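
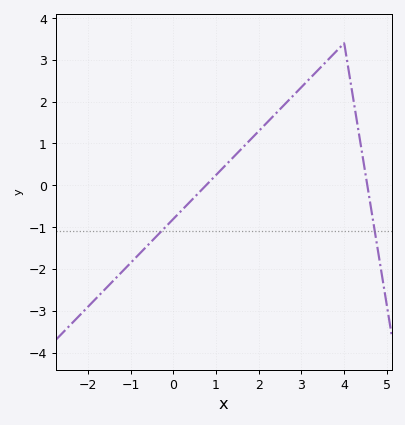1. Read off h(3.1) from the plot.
2.5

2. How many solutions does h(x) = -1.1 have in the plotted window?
2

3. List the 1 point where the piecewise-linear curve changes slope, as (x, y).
(4, 3.4)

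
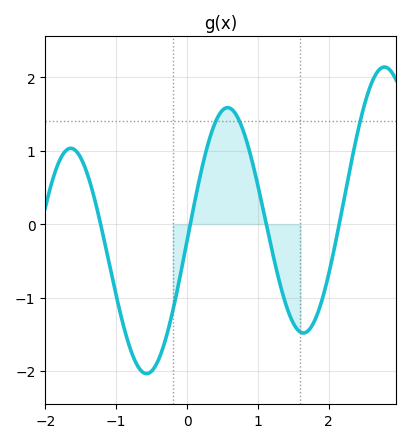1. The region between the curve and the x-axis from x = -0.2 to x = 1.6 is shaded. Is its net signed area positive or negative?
positive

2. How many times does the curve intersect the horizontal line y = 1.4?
3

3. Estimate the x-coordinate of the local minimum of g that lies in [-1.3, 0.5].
-0.6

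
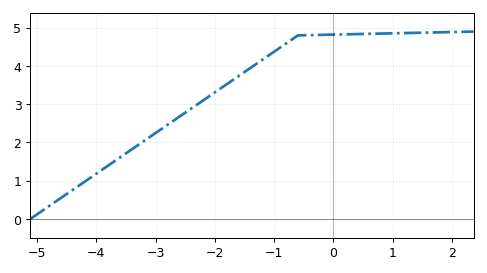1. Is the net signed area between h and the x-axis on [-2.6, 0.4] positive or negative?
positive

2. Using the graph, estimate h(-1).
4.37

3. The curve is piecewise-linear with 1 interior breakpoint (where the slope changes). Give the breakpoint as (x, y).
(-0.6, 4.8)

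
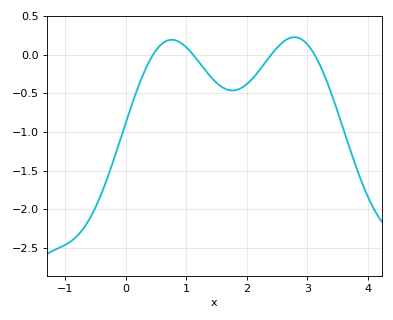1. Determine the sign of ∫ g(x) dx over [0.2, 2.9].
negative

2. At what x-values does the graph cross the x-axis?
0.5, 1.1, 2.4, 3.1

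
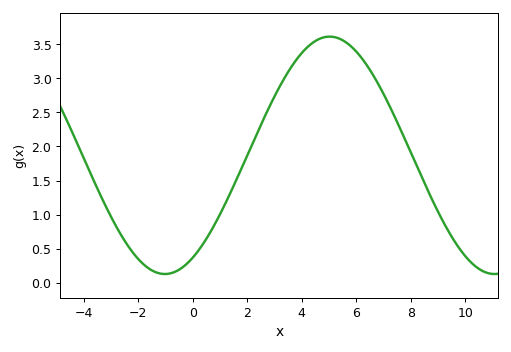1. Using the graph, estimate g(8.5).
1.46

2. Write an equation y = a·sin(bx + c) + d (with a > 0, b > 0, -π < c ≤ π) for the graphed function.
y = 1.74sin(0.52x - 1.04) + 1.87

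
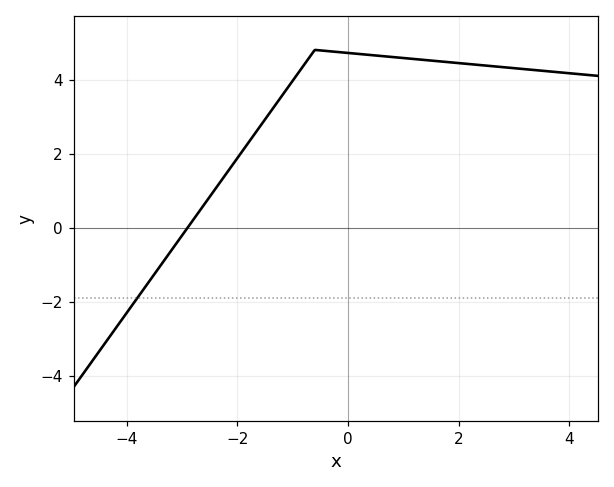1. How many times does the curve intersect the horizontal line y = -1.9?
1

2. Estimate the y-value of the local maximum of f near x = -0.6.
4.8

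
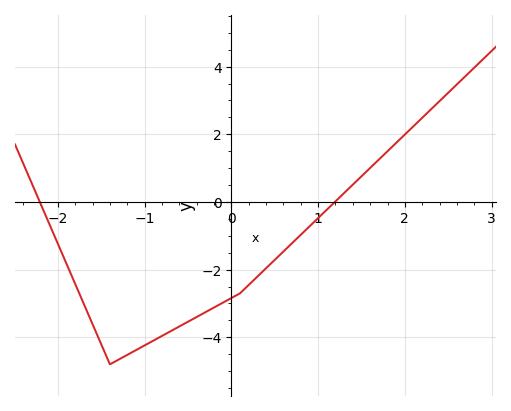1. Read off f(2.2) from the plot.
2.49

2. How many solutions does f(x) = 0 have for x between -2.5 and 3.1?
2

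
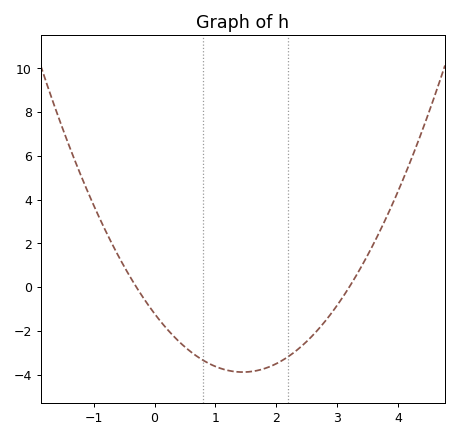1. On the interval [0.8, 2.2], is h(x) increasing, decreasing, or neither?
neither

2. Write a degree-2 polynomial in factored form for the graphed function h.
y = 1.27(x + 0.3)(x - 3.2)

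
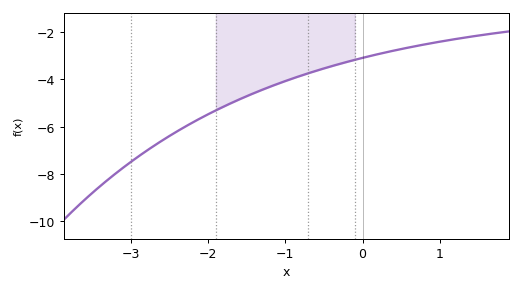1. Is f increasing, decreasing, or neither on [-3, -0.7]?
increasing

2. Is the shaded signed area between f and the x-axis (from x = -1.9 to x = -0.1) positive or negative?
negative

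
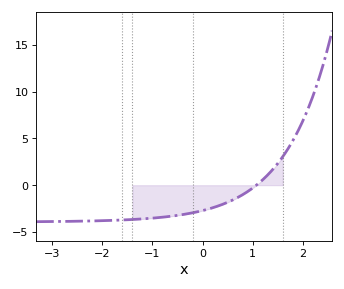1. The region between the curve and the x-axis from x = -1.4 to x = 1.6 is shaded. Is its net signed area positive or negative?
negative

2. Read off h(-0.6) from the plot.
-3.3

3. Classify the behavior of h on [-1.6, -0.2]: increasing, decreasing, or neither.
increasing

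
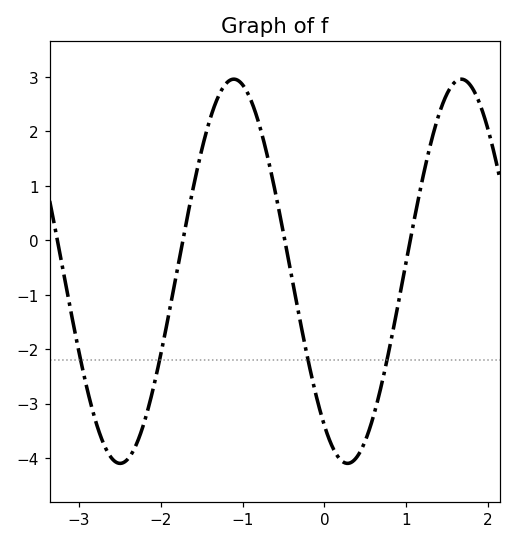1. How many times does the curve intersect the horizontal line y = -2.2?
4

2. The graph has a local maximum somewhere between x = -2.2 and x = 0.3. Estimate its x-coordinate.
-1.11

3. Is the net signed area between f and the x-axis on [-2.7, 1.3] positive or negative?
negative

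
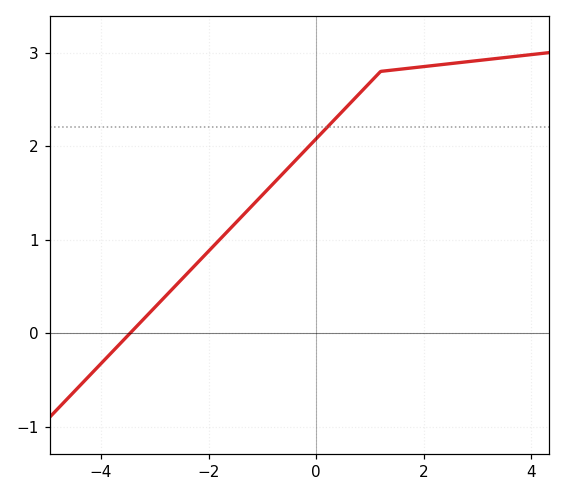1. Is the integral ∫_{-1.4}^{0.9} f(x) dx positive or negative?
positive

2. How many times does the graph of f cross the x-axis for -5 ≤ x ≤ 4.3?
1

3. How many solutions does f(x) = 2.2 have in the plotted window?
1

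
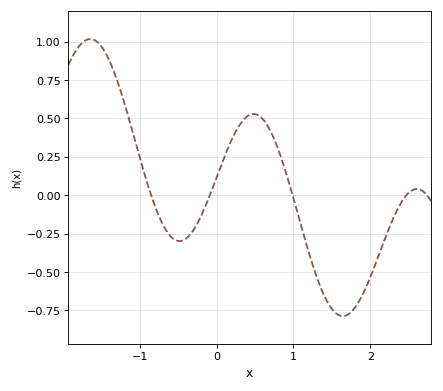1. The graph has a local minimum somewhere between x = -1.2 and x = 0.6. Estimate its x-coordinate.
-0.481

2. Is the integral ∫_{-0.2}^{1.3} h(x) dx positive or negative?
positive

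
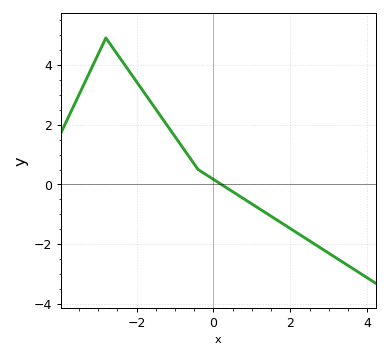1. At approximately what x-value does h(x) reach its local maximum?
-2.8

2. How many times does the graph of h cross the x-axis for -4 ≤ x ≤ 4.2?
1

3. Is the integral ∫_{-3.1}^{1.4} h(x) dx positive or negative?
positive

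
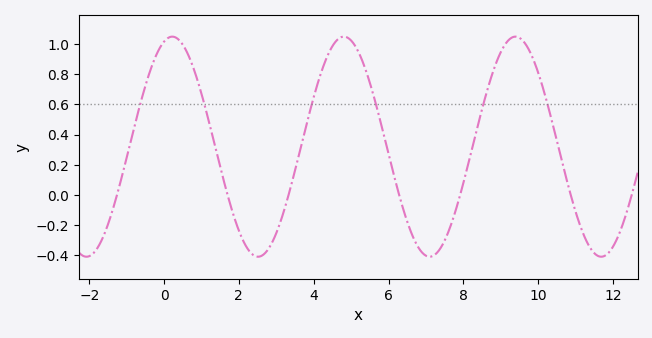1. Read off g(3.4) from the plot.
0.066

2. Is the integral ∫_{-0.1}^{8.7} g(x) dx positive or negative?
positive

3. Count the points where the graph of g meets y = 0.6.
6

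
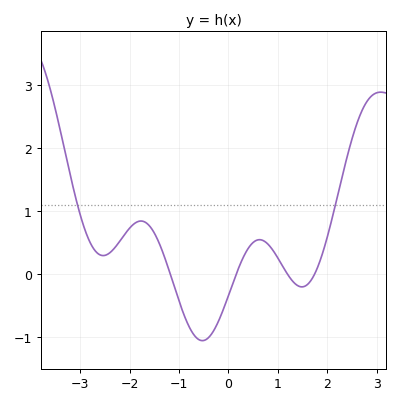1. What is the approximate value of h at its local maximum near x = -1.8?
0.843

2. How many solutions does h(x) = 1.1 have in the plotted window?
2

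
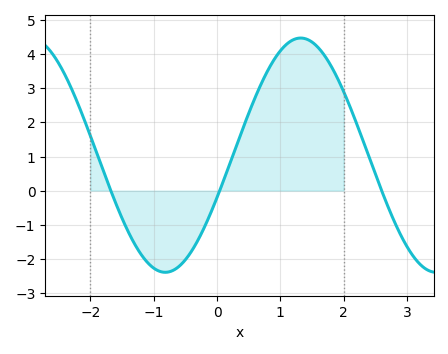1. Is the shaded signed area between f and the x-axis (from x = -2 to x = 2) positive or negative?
positive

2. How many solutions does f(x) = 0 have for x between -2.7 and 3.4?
3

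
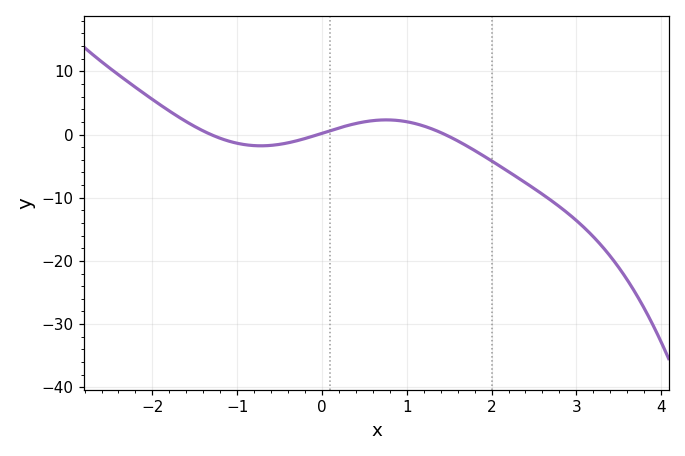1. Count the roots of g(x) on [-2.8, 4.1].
3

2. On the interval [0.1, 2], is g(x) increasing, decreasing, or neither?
neither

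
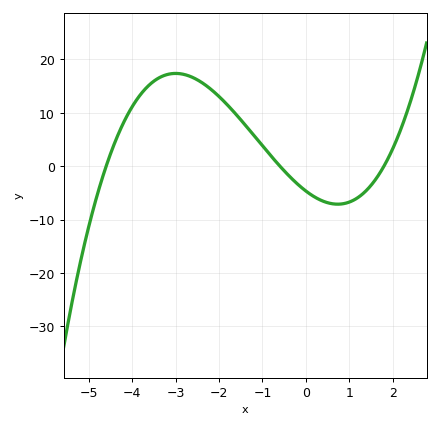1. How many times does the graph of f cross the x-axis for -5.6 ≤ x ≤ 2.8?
3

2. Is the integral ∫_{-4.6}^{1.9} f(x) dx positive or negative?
positive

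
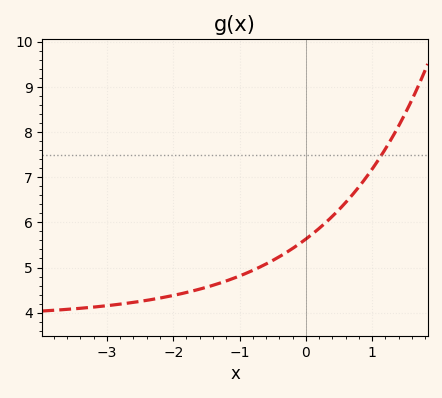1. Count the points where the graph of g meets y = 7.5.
1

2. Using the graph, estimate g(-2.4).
4.27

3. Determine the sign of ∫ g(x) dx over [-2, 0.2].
positive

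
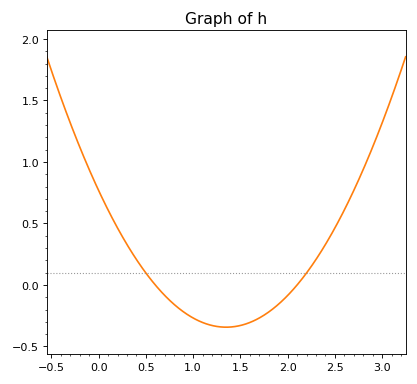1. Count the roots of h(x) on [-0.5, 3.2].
2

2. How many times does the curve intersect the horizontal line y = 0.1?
2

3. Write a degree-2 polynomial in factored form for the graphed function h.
y = 0.61(x - 0.6)(x - 2.1)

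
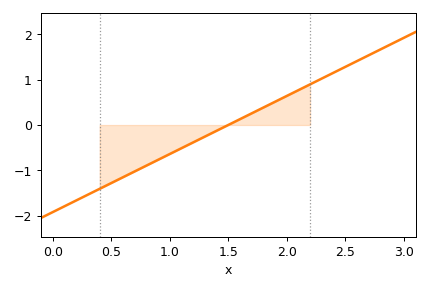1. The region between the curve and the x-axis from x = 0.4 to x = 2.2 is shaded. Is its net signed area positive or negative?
negative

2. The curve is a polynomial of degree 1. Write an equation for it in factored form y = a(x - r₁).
y = 1.28(x - 1.5)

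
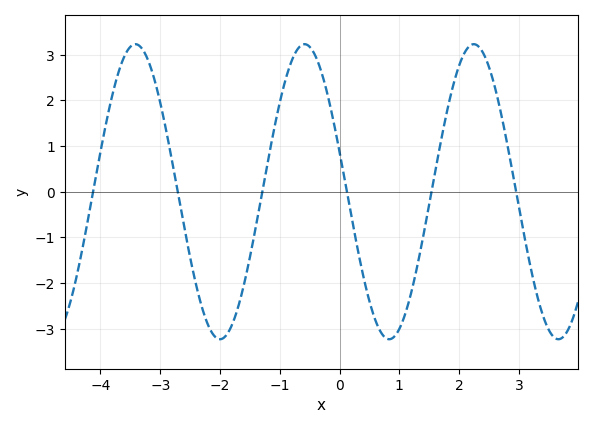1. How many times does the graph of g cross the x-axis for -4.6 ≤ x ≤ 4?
6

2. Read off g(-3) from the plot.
1.95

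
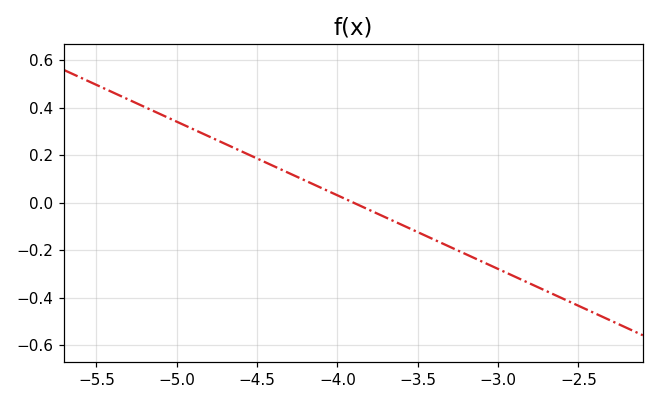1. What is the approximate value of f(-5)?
0.34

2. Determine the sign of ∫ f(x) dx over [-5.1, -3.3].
positive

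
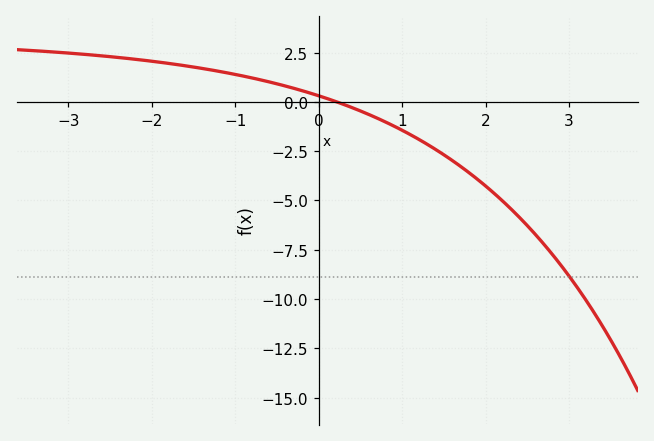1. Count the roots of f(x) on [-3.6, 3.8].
1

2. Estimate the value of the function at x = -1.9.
2.01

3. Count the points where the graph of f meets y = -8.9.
1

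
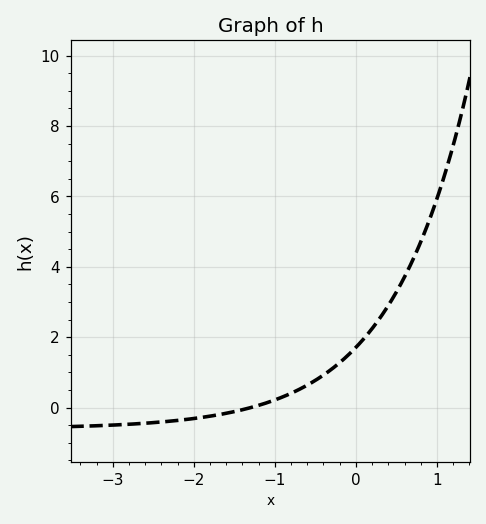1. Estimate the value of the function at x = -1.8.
-0.2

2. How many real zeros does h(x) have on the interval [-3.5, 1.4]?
1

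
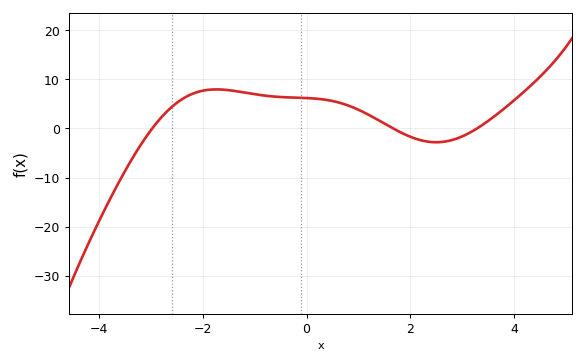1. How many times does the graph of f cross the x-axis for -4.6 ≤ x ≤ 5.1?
3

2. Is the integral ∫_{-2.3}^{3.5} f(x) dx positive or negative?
positive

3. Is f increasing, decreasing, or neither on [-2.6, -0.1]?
neither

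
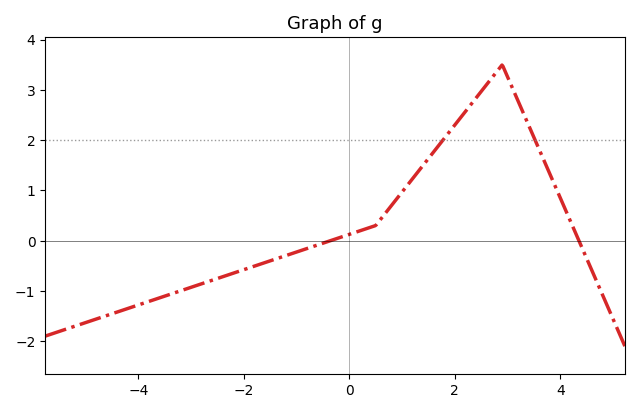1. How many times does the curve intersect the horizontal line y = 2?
2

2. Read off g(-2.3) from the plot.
-0.683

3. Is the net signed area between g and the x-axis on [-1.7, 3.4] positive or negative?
positive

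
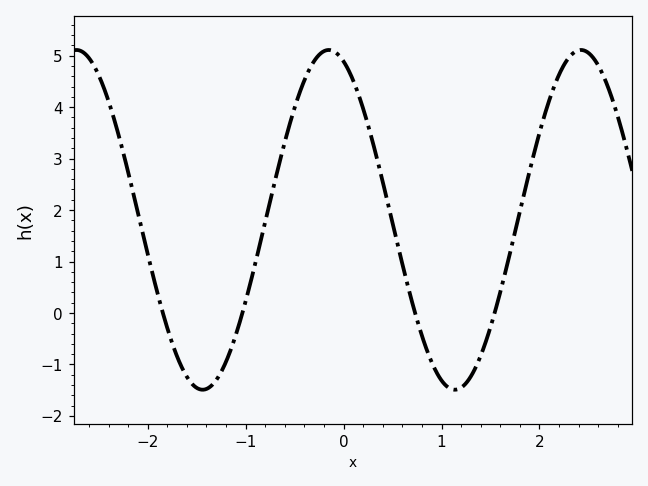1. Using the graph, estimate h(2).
3.5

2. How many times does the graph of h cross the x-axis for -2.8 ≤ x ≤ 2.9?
4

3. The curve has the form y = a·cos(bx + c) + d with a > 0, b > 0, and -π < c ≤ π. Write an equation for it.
y = 3.3cos(2.44x + 0.37) + 1.81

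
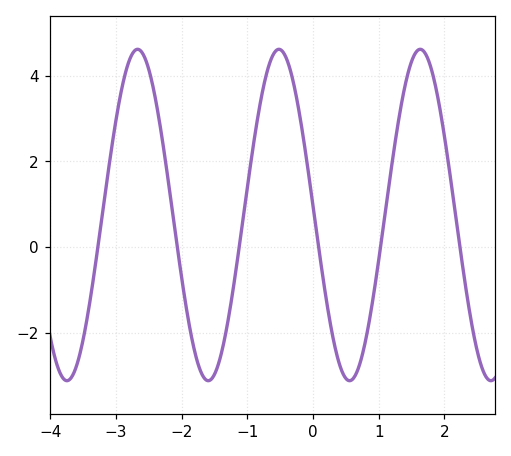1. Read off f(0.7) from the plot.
-2.78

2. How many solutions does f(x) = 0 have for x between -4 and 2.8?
6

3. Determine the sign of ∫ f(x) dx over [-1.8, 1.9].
positive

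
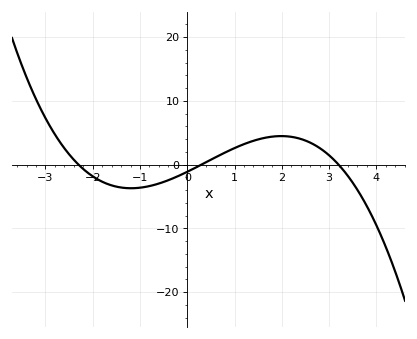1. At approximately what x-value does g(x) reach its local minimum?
-1.2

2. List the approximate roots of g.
-2.2, 0.4, 3.2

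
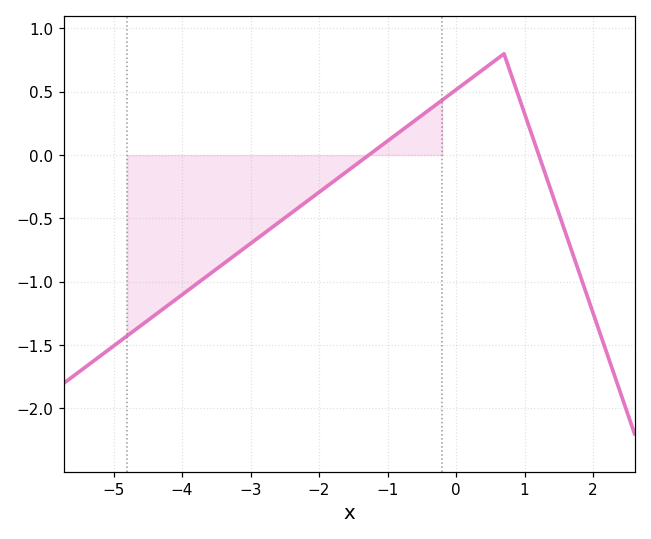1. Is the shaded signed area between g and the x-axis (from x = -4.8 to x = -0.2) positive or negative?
negative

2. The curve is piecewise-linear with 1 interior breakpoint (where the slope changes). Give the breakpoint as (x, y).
(0.7, 0.8)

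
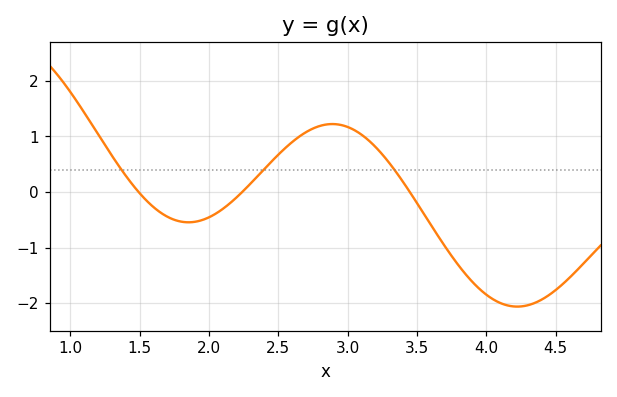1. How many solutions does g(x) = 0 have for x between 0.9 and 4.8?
3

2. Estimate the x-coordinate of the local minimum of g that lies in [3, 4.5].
4.22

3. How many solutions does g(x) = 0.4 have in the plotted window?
3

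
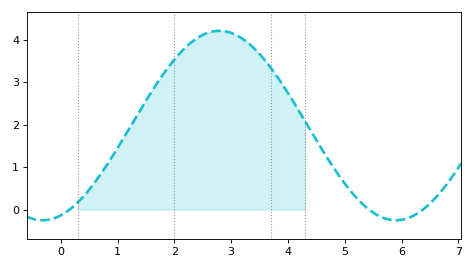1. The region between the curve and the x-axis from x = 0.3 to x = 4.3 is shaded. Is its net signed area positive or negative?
positive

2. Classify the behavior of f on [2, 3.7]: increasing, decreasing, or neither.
neither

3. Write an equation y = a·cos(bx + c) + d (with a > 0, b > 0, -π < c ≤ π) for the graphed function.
y = 2.23cos(1x - 2.8) + 1.98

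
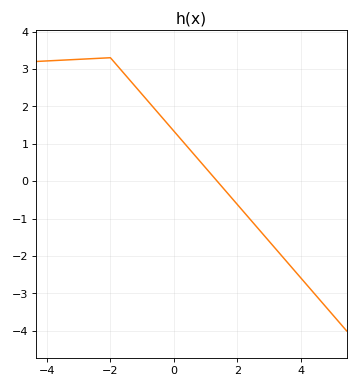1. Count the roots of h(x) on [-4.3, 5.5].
1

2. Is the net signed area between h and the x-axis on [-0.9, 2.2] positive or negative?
positive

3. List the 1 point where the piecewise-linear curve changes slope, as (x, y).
(-2, 3.3)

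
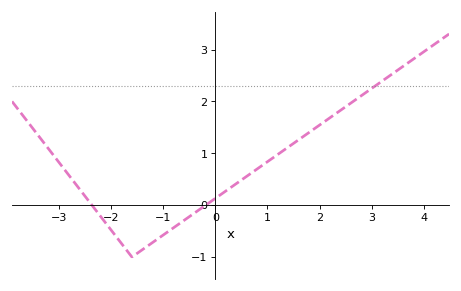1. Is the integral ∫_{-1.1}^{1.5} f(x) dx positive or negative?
positive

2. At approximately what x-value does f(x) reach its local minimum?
-1.6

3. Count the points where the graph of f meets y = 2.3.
1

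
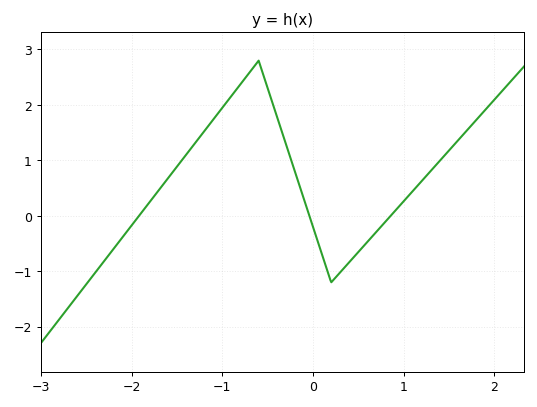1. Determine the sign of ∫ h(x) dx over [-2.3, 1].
positive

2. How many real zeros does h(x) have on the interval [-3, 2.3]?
3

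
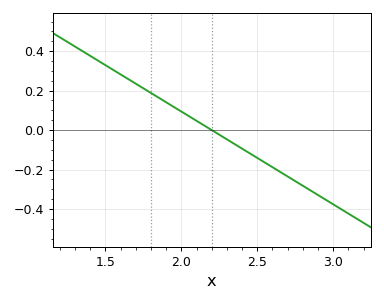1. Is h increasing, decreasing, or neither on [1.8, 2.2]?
decreasing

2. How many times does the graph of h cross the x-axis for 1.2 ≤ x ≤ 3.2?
1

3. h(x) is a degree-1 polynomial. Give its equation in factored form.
y = -0.47(x - 2.2)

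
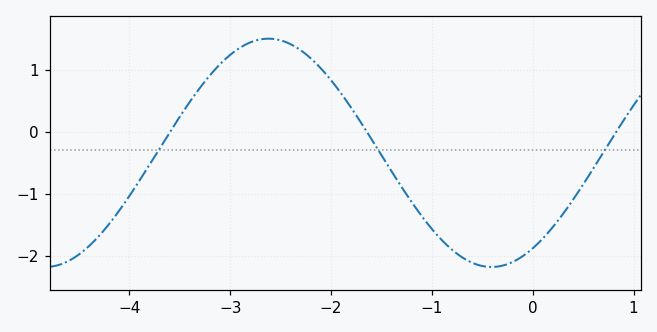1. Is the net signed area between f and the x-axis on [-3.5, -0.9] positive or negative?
positive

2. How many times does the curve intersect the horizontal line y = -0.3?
3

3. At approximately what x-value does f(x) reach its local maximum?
-2.62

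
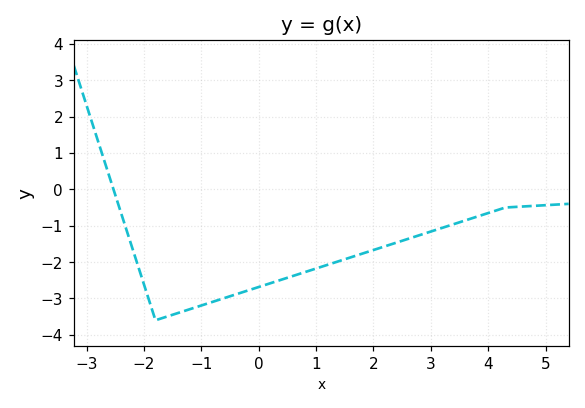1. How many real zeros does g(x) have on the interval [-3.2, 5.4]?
1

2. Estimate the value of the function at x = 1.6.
-1.9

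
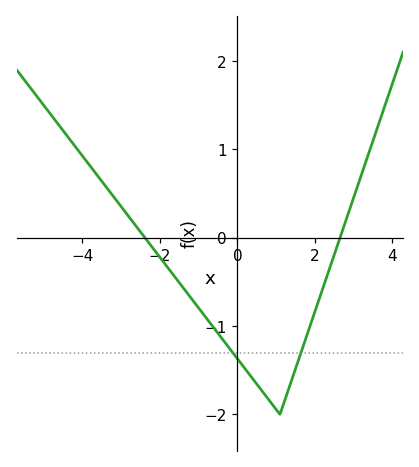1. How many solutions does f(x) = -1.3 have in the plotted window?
2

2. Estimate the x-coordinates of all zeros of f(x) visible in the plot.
-2.38, 2.65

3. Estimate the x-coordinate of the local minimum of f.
1.1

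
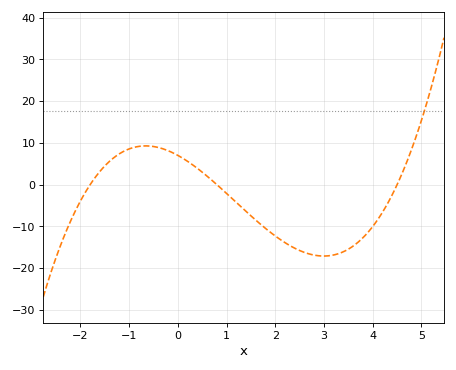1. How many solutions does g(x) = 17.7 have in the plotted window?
1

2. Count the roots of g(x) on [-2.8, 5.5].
3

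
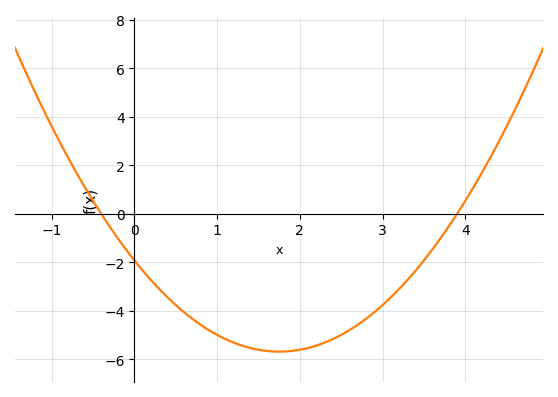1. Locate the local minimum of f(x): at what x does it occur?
1.8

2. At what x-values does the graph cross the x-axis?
-0.4, 3.9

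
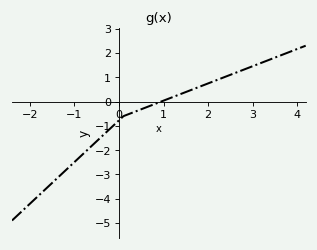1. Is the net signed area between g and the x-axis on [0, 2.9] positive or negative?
positive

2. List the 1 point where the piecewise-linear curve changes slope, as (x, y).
(0.1, -0.6)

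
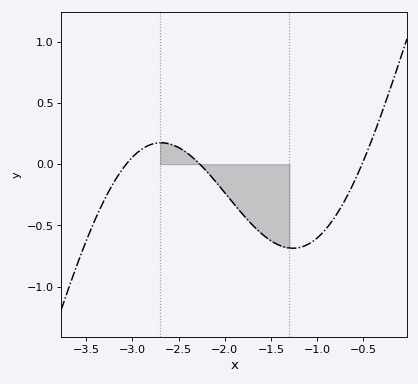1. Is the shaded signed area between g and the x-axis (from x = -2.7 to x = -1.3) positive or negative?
negative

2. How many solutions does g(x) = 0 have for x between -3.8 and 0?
3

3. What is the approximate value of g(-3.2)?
-0.148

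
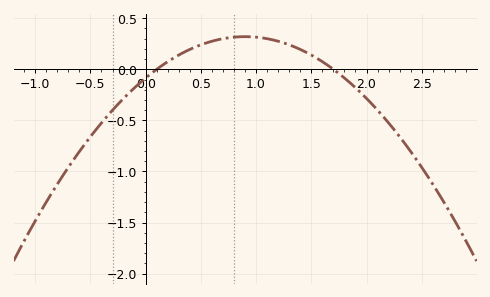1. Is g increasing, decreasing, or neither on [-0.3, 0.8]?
increasing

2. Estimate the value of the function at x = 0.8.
0.3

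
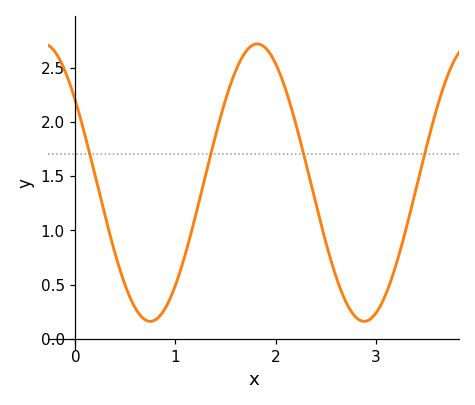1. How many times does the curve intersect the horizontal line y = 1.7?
4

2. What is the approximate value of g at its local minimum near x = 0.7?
0.15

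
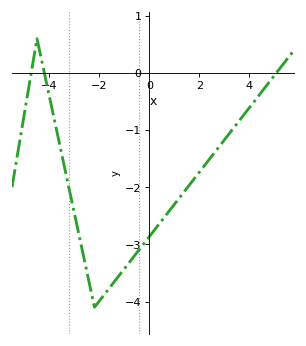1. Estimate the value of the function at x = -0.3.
-3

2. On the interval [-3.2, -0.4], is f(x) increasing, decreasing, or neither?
neither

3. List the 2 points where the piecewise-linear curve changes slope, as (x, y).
(-4.5, 0.6); (-2.2, -4.1)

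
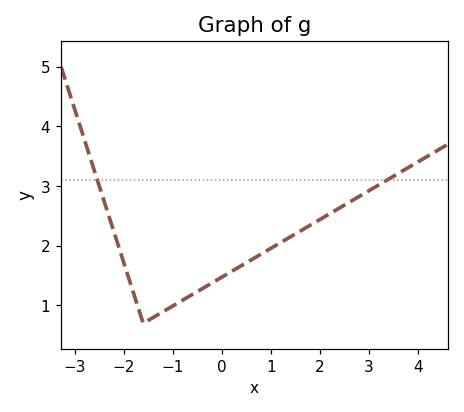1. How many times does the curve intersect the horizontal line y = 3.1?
2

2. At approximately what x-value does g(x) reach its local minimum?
-1.6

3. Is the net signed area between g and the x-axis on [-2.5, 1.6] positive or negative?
positive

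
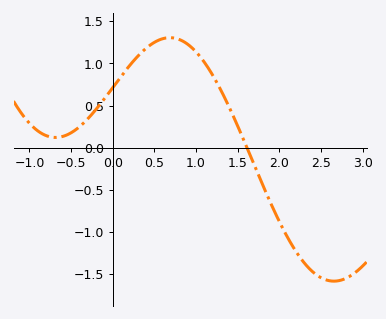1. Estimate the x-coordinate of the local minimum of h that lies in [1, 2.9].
2.66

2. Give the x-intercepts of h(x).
1.61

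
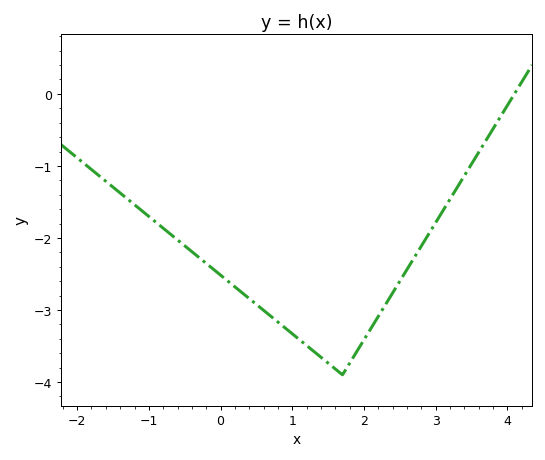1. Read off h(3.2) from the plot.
-1.46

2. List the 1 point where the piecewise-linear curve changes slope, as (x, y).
(1.7, -3.9)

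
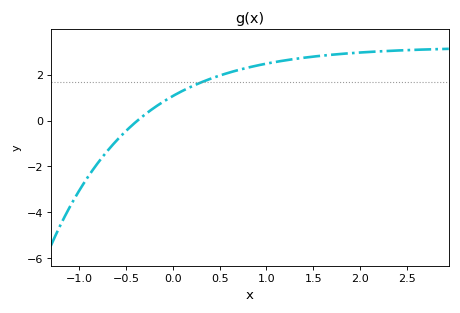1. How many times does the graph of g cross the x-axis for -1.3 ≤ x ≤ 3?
1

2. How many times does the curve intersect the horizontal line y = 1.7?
1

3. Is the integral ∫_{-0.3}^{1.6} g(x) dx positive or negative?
positive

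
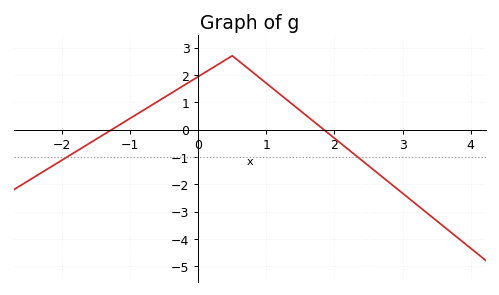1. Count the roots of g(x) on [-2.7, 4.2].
2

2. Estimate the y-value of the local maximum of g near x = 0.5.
2.7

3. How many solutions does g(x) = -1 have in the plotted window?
2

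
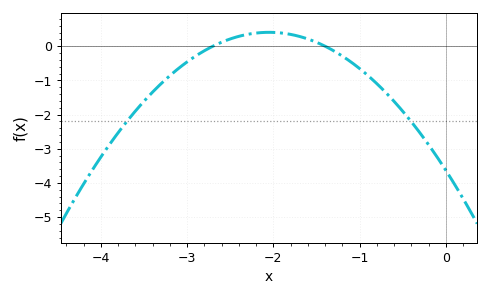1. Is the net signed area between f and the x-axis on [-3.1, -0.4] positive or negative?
negative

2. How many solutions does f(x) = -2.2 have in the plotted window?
2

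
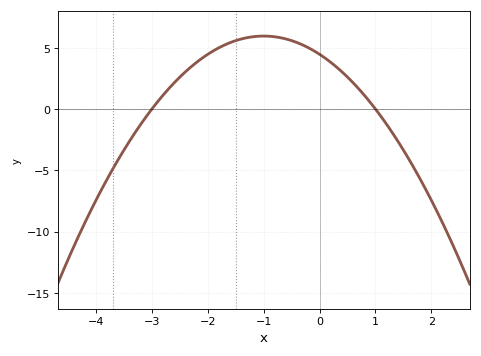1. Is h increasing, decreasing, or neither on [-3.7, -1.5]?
increasing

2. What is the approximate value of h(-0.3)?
5.23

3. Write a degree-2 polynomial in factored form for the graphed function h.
y = -1.49(x + 3)(x - 1)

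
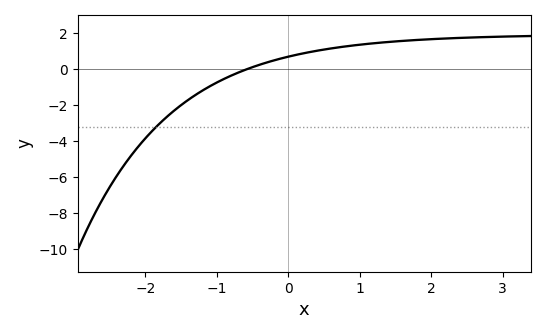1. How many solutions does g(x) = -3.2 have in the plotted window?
1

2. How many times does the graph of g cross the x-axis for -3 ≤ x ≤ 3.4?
1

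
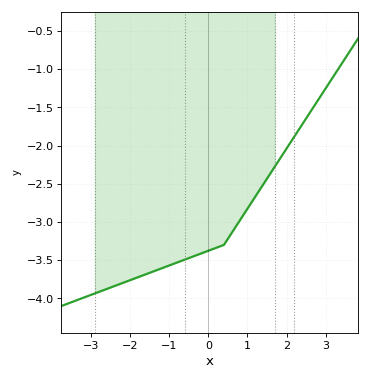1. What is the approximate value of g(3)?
-1.25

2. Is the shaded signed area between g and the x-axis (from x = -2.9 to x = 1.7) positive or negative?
negative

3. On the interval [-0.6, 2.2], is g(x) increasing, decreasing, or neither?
increasing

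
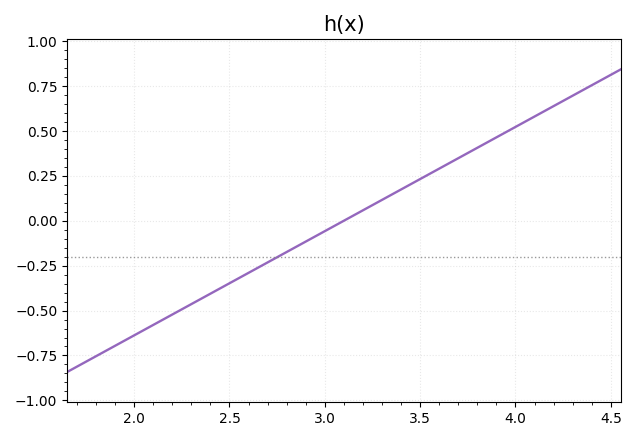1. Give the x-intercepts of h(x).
3.1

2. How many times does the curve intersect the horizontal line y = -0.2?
1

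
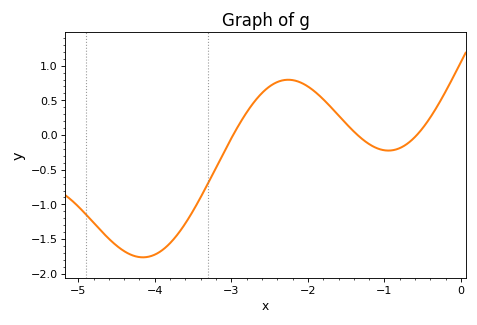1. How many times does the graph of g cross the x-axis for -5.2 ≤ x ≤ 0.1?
3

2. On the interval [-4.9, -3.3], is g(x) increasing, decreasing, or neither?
neither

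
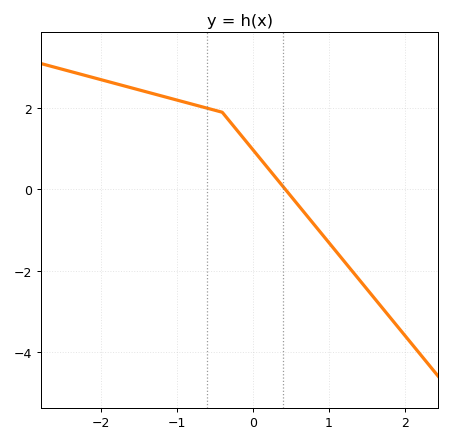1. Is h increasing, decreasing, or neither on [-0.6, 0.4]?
decreasing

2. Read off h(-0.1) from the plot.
1.21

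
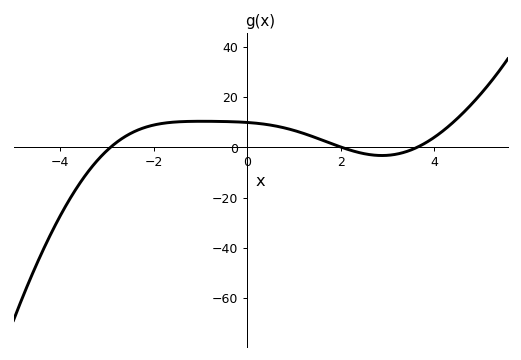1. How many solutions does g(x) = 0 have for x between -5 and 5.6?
3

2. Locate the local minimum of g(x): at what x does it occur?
2.88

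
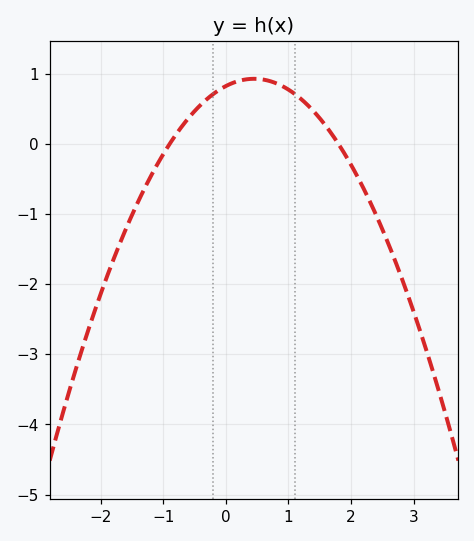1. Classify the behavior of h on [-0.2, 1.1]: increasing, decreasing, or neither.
neither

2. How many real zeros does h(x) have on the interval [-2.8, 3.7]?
2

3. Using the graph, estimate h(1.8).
0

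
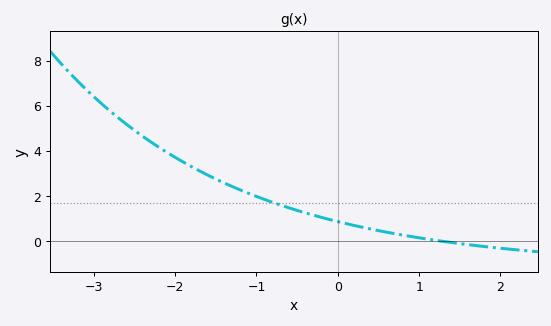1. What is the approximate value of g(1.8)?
-0.245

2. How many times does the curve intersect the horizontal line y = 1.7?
1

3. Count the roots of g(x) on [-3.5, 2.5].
1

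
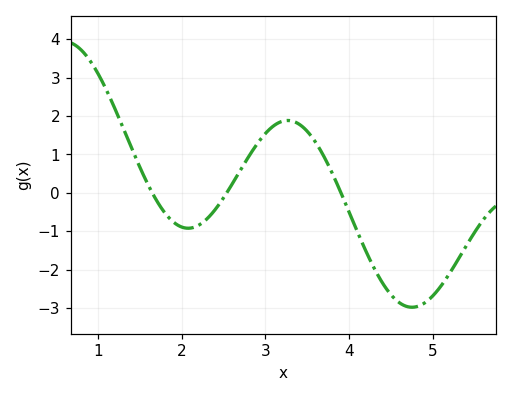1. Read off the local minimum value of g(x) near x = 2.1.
-0.9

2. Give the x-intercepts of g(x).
1.7, 2.5, 3.9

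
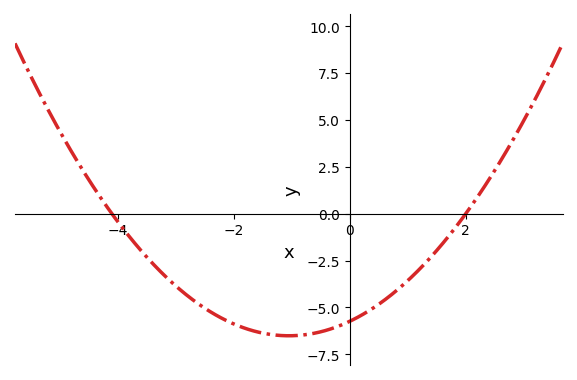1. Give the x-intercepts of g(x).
-4.1, 2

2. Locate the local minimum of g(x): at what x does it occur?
-1.05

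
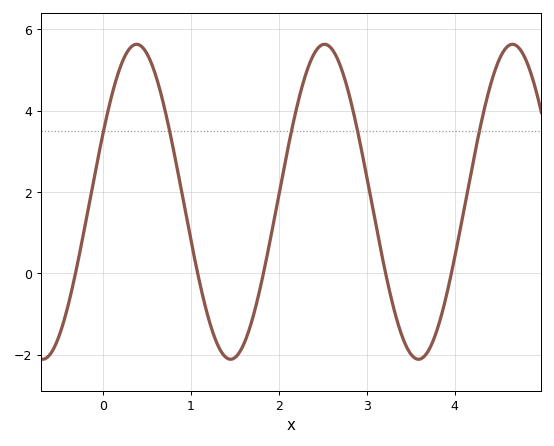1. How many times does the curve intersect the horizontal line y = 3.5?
5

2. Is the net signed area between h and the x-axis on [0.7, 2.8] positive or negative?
positive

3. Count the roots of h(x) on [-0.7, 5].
5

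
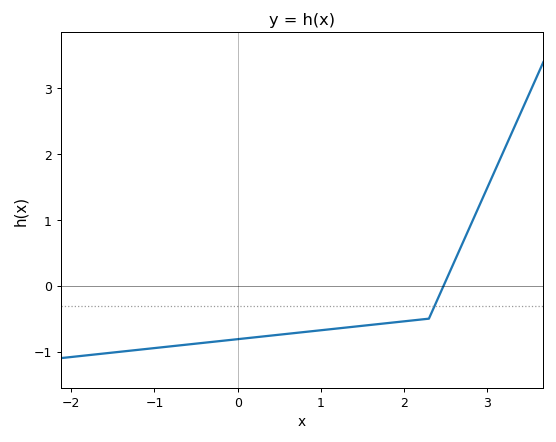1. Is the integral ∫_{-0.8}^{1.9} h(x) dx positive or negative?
negative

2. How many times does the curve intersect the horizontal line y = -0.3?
1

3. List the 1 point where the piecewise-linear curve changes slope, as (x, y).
(2.3, -0.5)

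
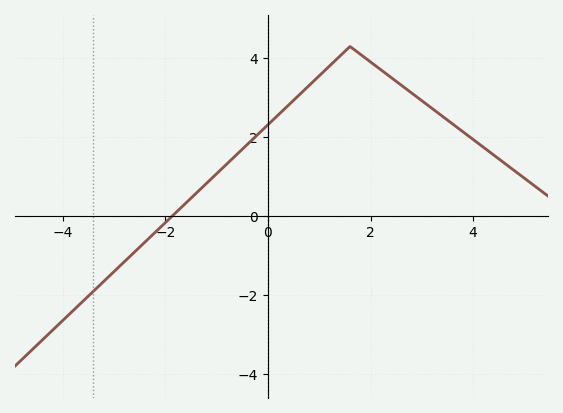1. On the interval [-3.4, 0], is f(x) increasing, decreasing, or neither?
increasing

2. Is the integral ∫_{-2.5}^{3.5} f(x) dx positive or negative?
positive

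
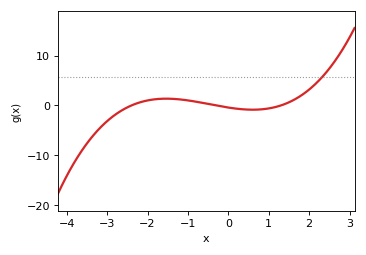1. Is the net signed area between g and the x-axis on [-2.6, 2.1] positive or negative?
positive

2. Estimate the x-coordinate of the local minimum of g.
0.604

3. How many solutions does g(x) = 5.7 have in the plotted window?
1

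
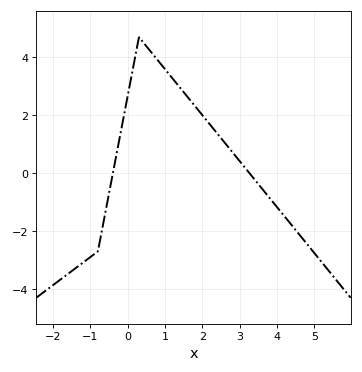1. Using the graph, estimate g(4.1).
-1.4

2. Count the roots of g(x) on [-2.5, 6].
2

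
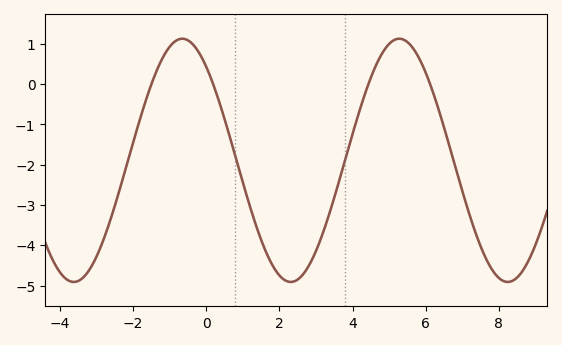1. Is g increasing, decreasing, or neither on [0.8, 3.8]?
neither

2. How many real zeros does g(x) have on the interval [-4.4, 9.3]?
4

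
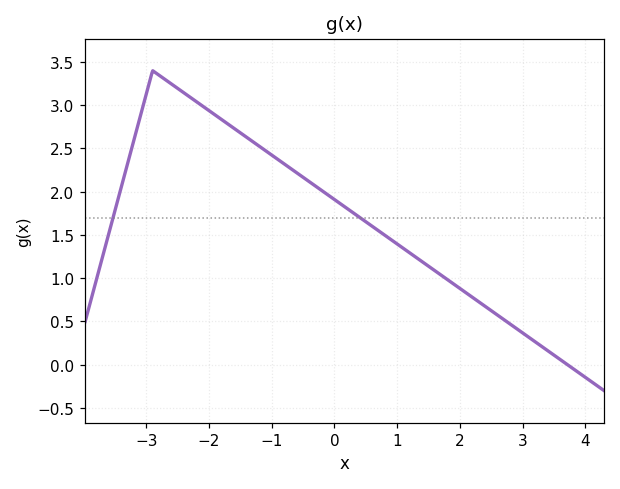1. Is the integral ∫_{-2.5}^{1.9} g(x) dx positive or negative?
positive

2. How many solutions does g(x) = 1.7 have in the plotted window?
2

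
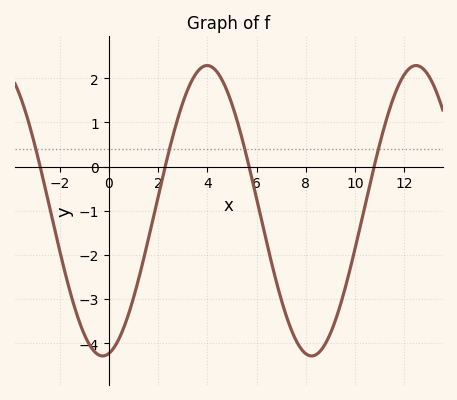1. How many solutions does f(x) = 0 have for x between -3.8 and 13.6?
4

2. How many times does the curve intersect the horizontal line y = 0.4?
4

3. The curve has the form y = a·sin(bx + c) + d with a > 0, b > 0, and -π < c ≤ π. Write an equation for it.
y = 3.29sin(0.74x - 1.4) - 1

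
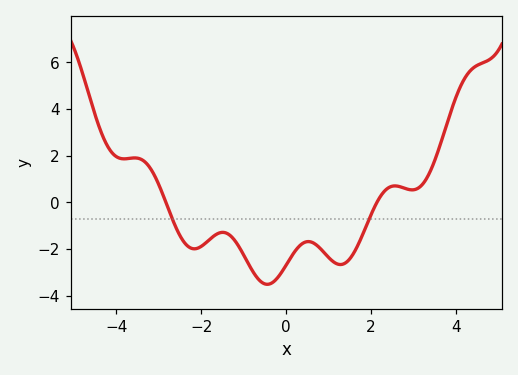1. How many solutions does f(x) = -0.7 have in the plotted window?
2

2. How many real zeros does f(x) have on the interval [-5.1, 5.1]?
2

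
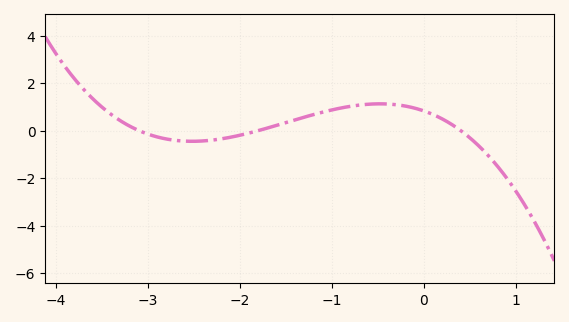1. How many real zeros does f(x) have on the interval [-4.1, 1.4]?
3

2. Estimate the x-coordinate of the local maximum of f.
-0.5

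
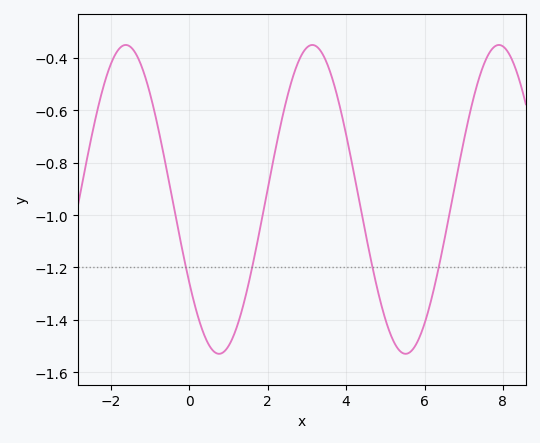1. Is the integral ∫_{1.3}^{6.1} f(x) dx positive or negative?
negative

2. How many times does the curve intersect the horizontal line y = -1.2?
4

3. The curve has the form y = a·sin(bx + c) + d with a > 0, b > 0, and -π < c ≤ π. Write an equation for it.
y = 0.59sin(1.32x - 2.57) - 0.94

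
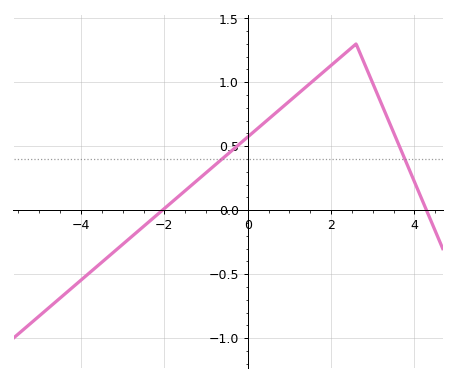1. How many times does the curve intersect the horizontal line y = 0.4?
2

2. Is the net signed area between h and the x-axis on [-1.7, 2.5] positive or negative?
positive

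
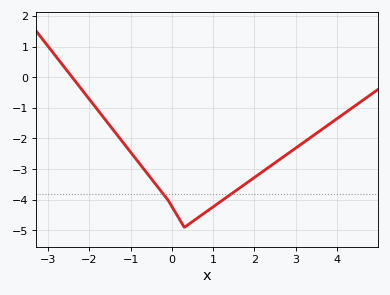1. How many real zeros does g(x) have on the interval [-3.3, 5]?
1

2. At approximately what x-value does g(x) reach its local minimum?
0.4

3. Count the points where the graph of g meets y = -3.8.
2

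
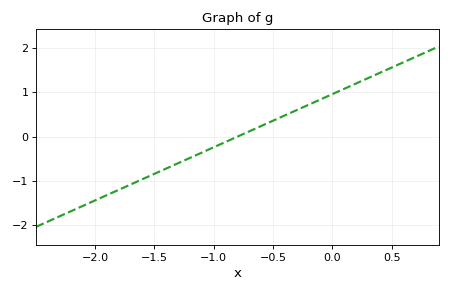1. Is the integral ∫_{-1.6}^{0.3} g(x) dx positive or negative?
positive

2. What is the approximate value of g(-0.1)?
0.8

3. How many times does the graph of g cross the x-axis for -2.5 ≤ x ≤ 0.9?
1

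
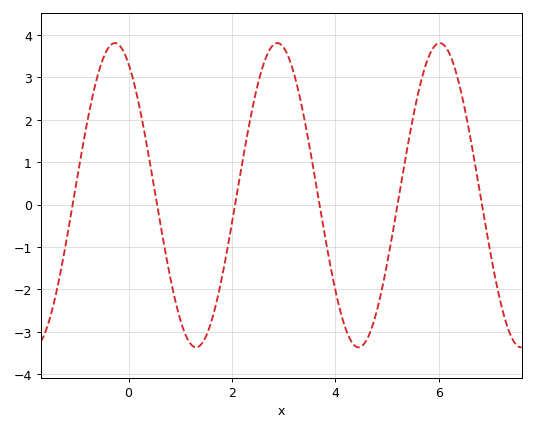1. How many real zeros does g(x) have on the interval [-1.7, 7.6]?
6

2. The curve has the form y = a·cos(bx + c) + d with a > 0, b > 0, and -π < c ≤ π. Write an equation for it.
y = 3.59cos(2x + 0.53) + 0.22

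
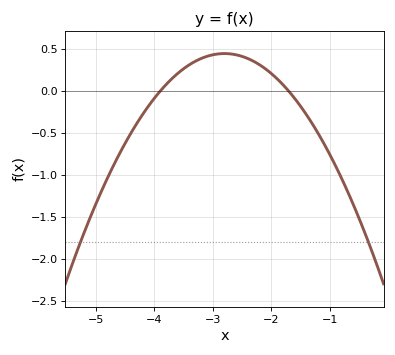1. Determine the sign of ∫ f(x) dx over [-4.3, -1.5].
positive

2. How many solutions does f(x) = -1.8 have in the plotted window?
2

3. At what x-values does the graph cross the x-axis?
-3.9, -1.7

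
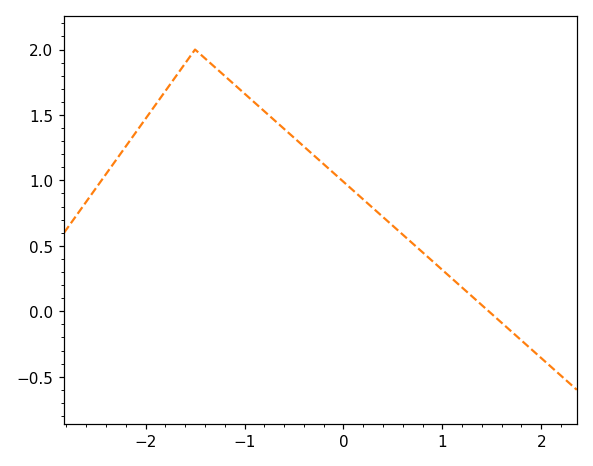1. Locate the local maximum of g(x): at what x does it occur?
-1.5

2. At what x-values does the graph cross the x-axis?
1.47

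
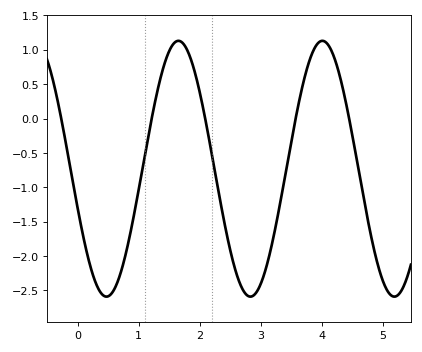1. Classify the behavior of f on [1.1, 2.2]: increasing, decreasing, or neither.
neither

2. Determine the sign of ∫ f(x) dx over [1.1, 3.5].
negative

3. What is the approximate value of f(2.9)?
-2.56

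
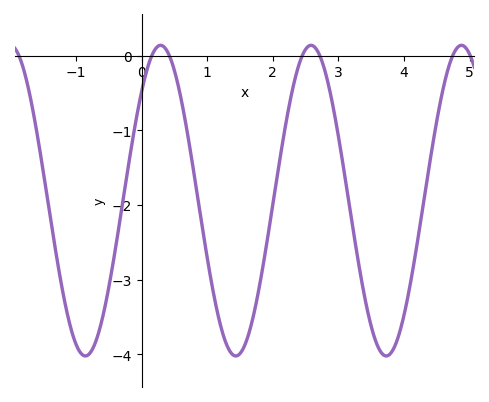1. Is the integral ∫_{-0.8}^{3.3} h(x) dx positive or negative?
negative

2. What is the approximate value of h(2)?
-2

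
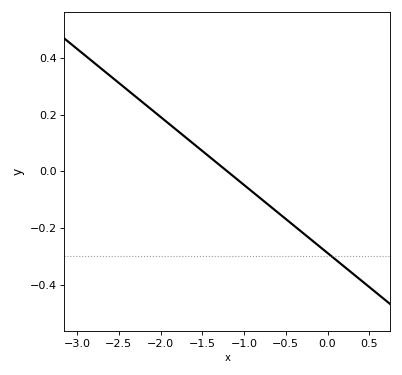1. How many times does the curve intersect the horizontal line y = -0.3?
1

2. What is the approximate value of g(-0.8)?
-0.1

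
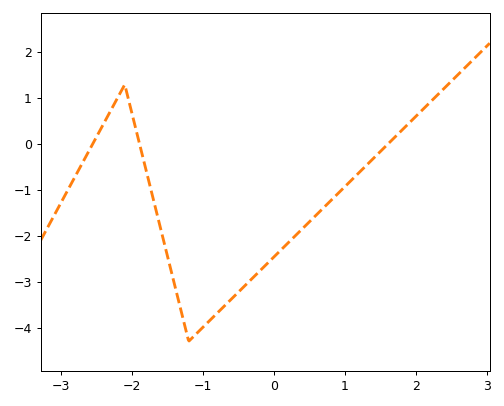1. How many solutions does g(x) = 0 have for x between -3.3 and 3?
3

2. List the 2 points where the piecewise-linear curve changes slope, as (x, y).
(-2.1, 1.3); (-1.2, -4.3)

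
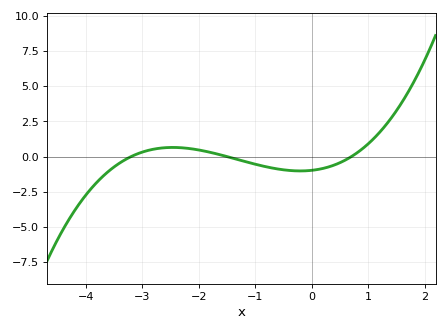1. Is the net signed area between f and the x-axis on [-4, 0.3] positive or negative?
negative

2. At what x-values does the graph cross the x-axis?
-3.2, -1.5, 0.7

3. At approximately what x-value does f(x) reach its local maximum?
-2.46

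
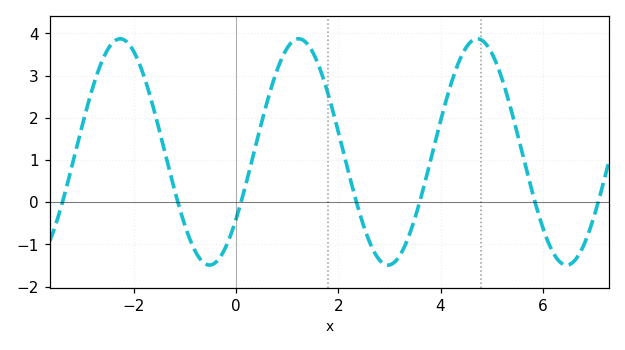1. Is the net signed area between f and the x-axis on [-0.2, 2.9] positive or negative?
positive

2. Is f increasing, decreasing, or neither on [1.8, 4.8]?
neither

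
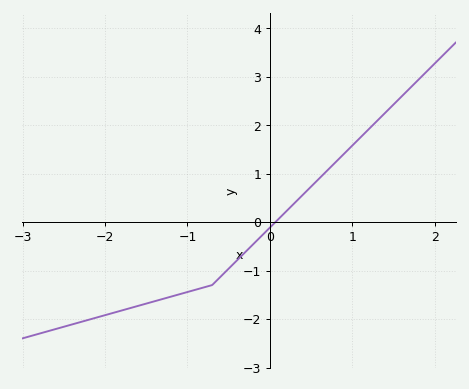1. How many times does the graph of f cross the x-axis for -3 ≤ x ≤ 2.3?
1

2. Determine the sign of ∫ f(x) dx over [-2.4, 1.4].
negative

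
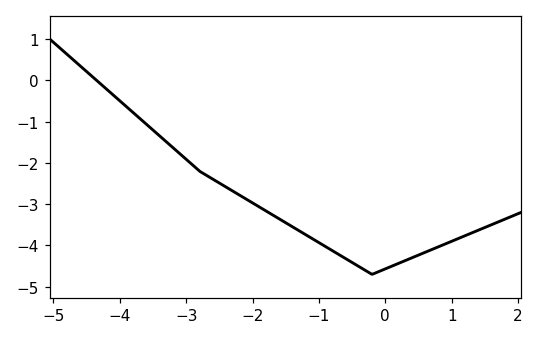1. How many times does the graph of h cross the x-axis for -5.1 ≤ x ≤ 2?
1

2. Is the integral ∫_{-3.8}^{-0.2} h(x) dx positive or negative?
negative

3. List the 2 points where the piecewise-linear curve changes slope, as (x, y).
(-2.8, -2.2); (-0.2, -4.7)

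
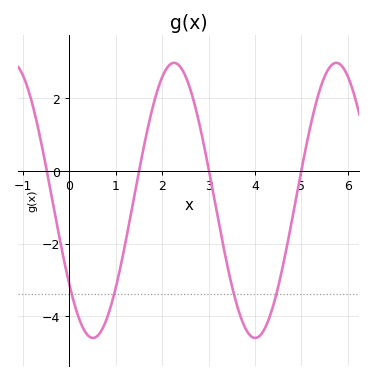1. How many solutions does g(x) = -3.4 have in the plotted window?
4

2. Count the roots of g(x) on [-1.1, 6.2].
4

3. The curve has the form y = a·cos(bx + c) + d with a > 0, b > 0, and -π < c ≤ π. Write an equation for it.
y = 3.79cos(1.8x + 2.22) - 0.81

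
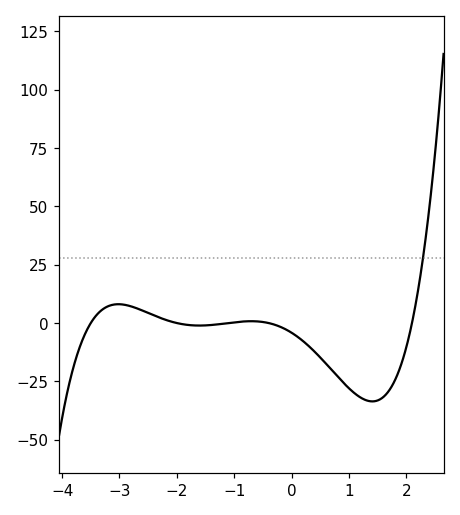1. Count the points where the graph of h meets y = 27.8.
1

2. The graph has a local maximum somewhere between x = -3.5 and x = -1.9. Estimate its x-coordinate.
-3.02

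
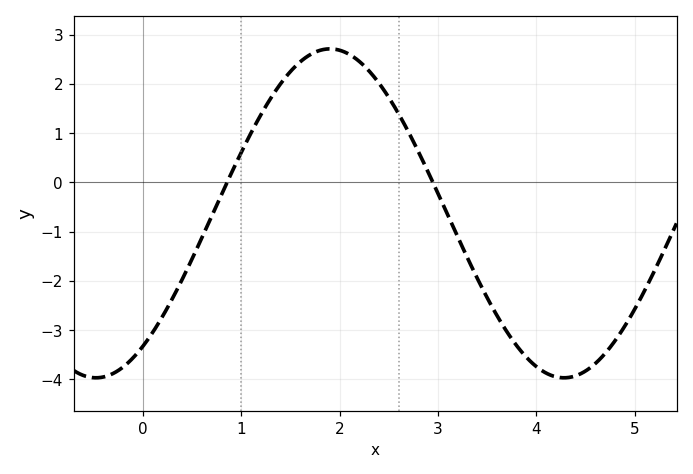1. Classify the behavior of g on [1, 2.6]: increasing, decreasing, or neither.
neither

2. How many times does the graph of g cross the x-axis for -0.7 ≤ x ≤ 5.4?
2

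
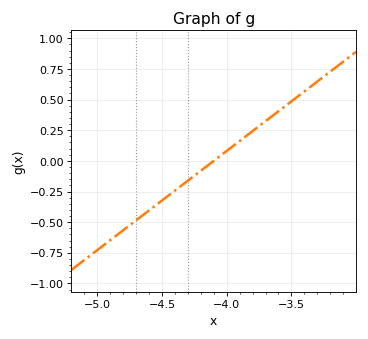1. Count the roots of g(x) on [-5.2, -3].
1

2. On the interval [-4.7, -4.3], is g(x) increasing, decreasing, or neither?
increasing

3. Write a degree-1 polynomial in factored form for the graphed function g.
y = 0.81(x + 4.1)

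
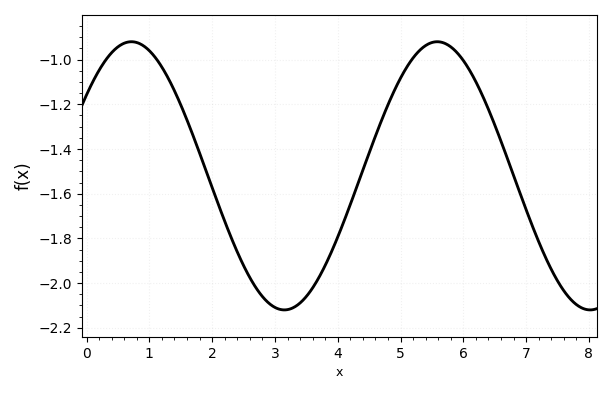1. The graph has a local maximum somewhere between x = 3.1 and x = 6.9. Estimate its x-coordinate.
5.6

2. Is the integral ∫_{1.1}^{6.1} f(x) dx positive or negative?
negative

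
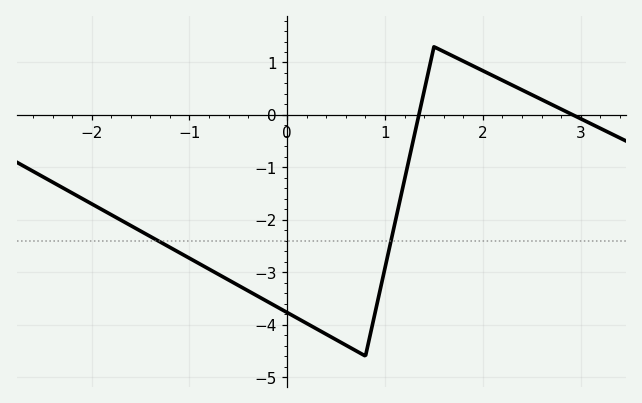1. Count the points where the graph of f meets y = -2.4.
2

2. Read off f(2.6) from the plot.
0.294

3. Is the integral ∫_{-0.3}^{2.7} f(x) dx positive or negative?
negative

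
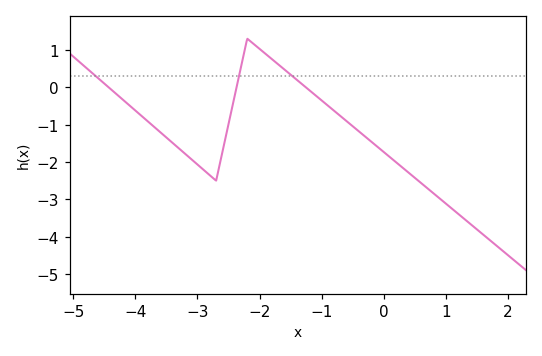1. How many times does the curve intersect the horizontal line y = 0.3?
3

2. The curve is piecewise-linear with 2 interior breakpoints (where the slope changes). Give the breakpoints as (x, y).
(-2.7, -2.5); (-2.2, 1.3)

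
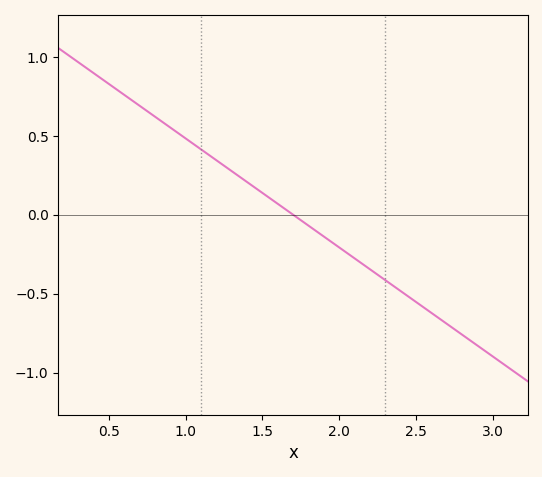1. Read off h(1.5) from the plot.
0.15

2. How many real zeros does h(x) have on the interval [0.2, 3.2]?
1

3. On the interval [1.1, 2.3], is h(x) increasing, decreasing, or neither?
decreasing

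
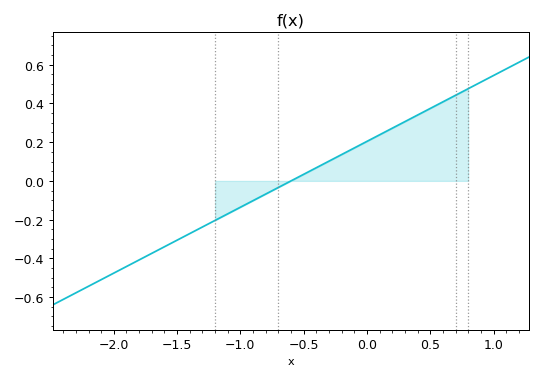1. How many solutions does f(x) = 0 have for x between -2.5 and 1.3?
1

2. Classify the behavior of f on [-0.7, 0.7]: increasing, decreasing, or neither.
increasing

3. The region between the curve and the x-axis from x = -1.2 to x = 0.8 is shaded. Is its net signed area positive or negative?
positive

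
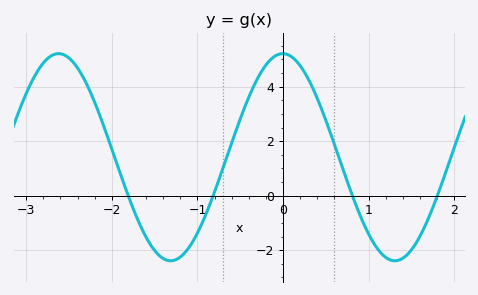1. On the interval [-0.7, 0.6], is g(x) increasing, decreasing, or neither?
neither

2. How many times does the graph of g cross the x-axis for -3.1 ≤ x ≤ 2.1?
4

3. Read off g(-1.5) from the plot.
-2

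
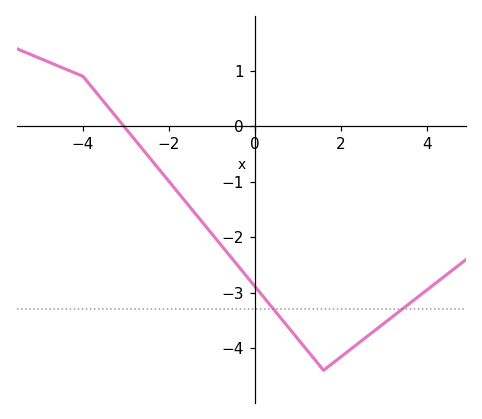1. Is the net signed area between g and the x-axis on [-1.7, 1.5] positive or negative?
negative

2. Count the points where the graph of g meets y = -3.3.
2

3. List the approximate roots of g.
-3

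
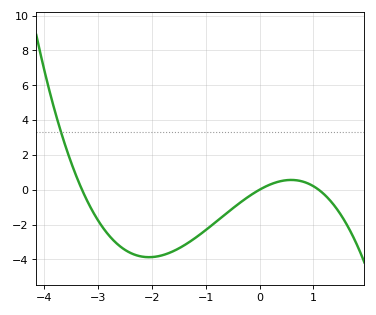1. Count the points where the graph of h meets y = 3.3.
1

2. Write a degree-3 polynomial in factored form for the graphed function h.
y = -0.48(x + 3.3)(x - 0)(x - 1.1)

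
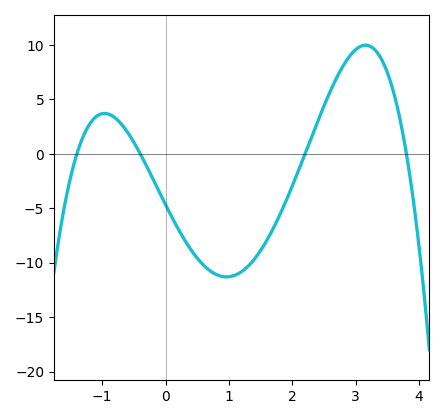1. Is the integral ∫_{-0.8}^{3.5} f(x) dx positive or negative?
negative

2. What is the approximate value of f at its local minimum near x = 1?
-11.5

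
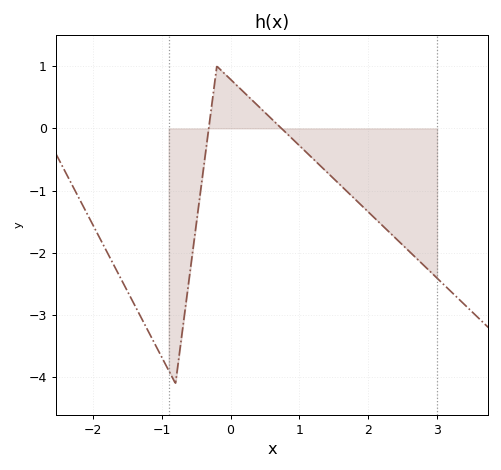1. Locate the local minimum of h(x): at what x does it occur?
-0.8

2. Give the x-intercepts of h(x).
-0.3, 0.7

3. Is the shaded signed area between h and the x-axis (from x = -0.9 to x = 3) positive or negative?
negative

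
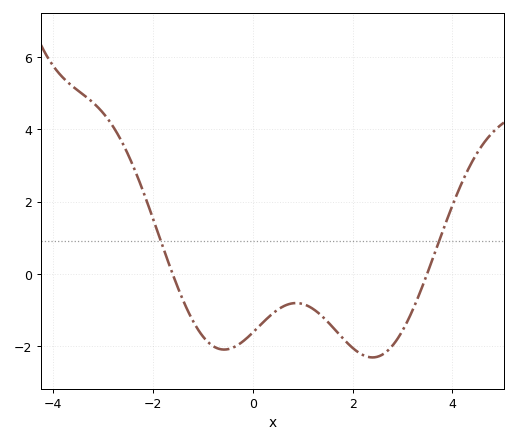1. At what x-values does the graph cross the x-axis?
-1.61, 3.49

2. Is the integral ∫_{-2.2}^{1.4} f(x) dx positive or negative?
negative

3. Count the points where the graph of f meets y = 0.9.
2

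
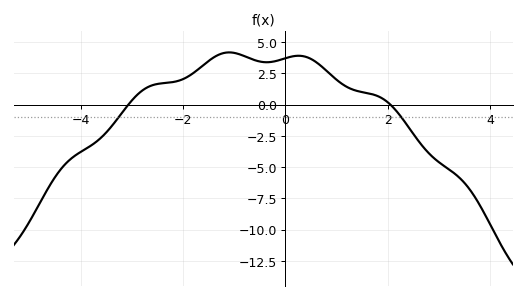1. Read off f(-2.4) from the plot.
1.7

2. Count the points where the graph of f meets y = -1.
2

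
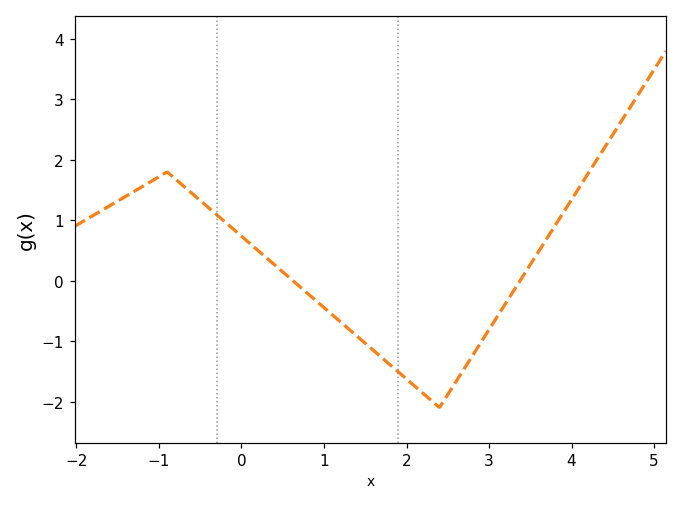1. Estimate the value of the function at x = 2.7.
-1.5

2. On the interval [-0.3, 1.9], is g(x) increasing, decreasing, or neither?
decreasing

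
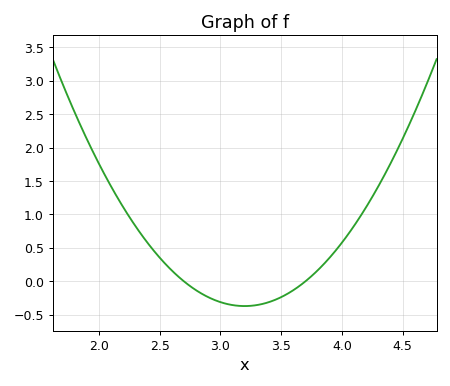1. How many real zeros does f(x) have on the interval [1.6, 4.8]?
2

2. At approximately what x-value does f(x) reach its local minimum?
3.2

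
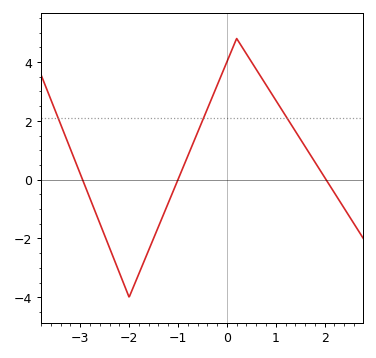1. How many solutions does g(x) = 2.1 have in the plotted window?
3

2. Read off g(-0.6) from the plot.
1.6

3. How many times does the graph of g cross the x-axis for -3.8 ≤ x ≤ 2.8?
3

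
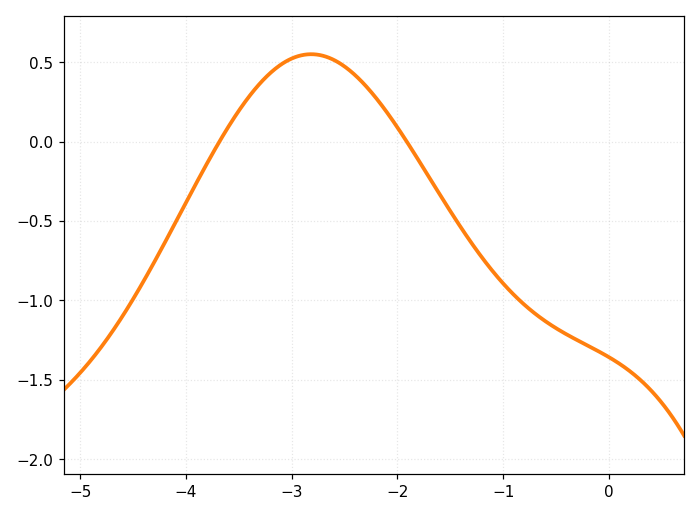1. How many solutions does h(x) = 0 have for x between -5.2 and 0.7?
2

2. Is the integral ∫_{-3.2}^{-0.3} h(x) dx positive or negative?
negative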